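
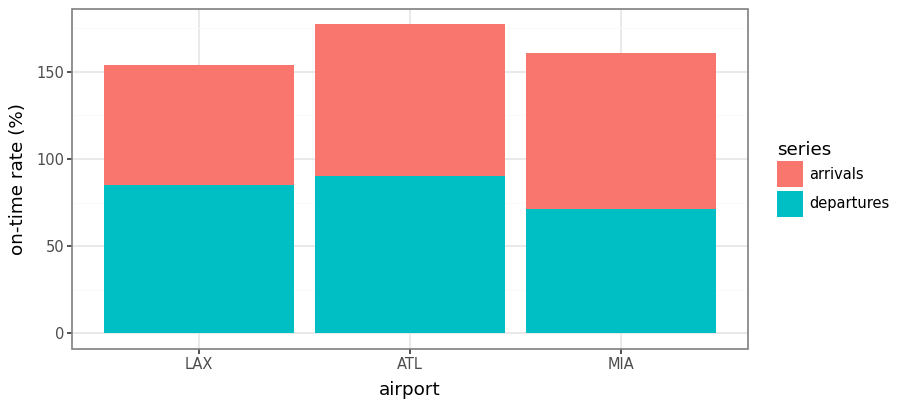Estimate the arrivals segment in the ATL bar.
≈ 80

arrivals top ≈ 180, bottom ≈ 100; segment ≈ 80.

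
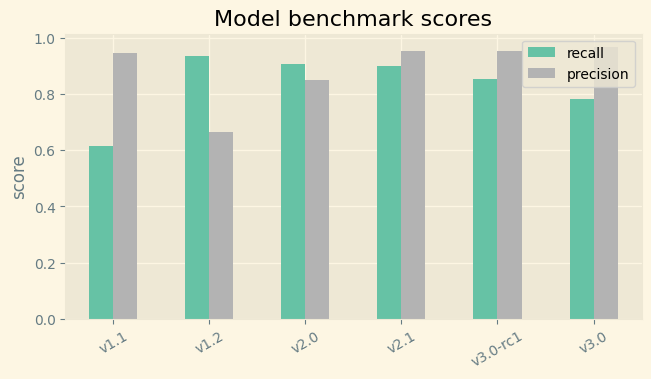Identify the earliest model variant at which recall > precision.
v1.1: recall ≈ 0.6 vs precision ≈ 0.9 (not yet); v1.2: recall ≈ 0.9 vs precision ≈ 0.7 (first crossover).

v1.2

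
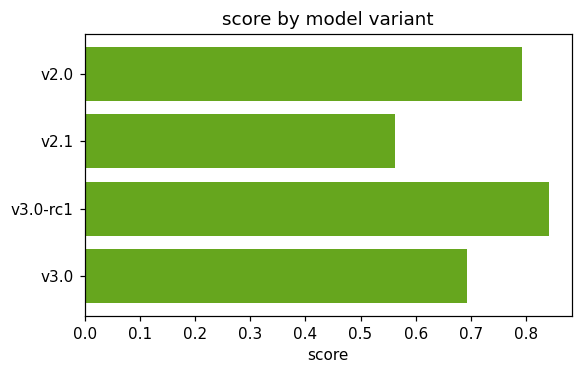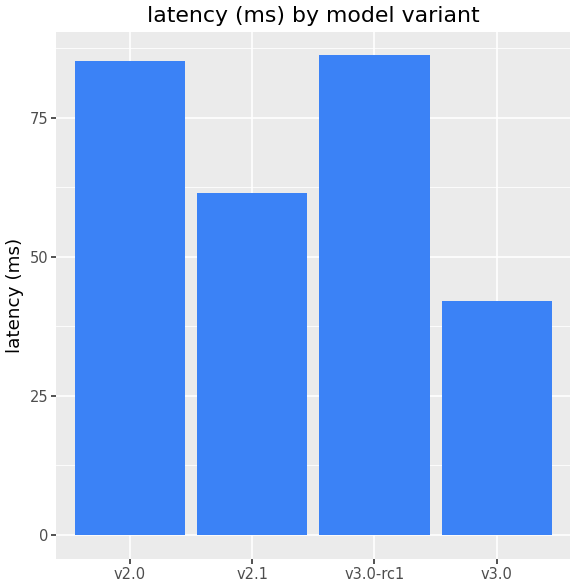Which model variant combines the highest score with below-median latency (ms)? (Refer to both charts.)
Chart 2 median latency (ms) ≈ 70; below-median model variants: v2.1, v3.0. Among those, v3.0 has the highest score (≈ 0.7).

v3.0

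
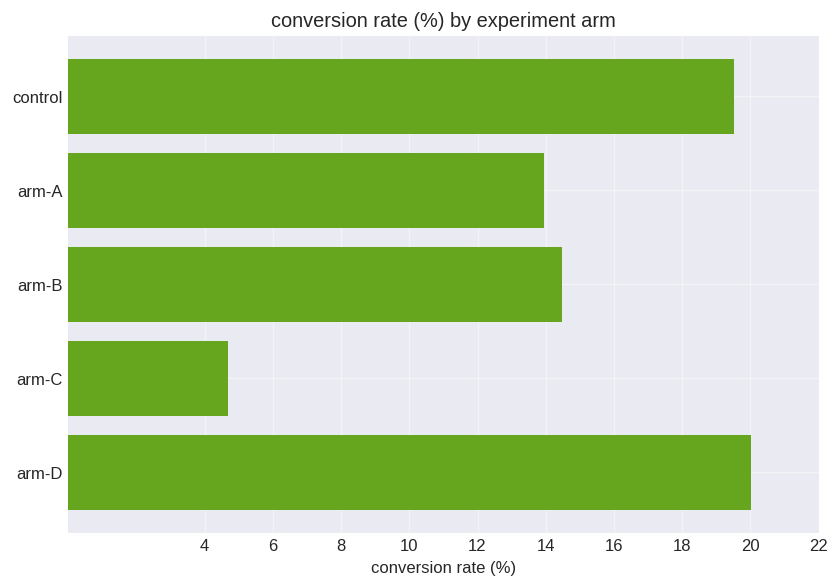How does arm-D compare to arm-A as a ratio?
arm-D ≈ 20, arm-A ≈ 14; 20/14 ≈ 1.43.

≈ 1.43×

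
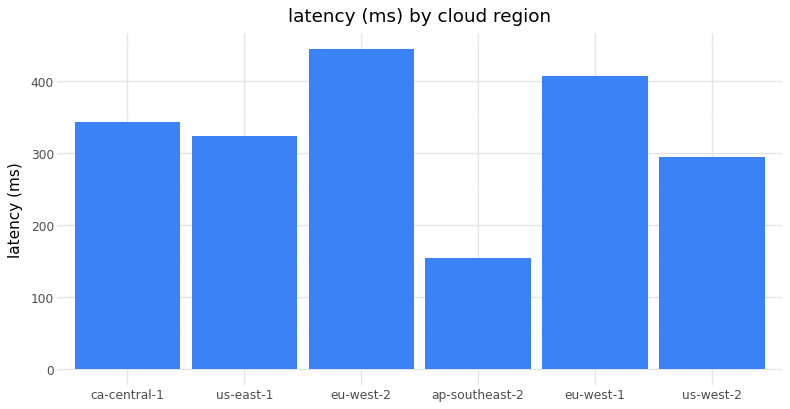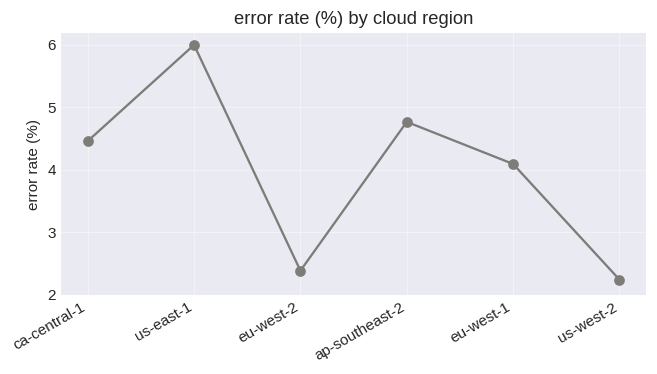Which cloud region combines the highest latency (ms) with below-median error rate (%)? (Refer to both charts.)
Chart 2 median error rate (%) ≈ 4; below-median cloud regions: eu-west-2, eu-west-1, us-west-2. Among those, eu-west-2 has the highest latency (ms) (≈ 450).

eu-west-2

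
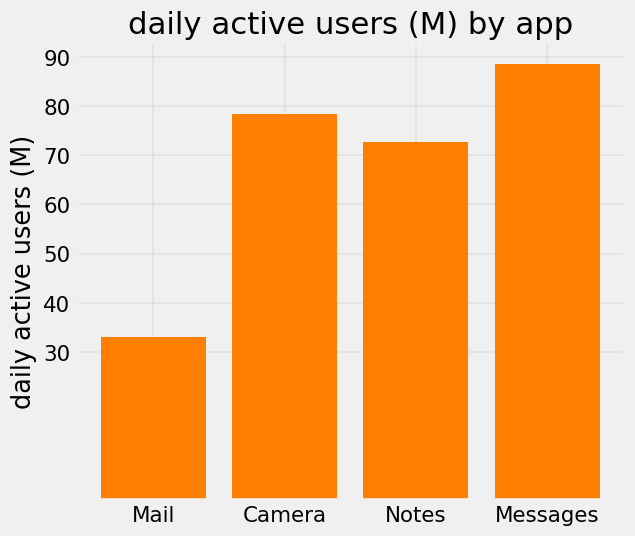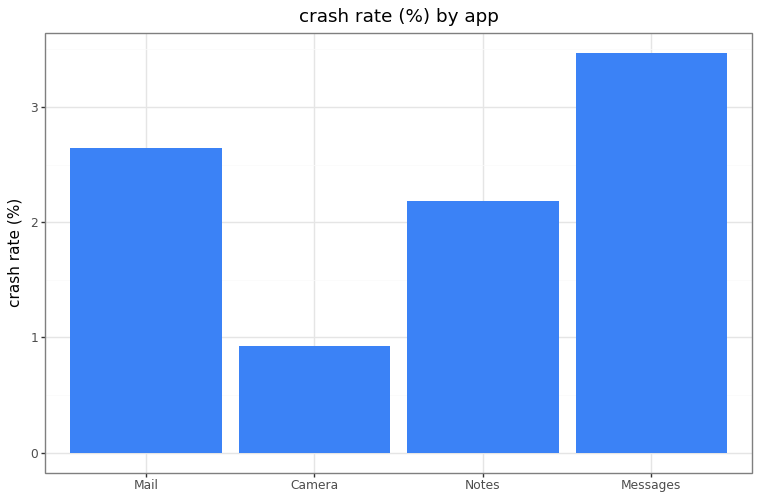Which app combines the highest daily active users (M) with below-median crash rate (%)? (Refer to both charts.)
Chart 2 median crash rate (%) ≈ 2.5; below-median apps: Camera, Notes. Among those, Camera has the highest daily active users (M) (≈ 80).

Camera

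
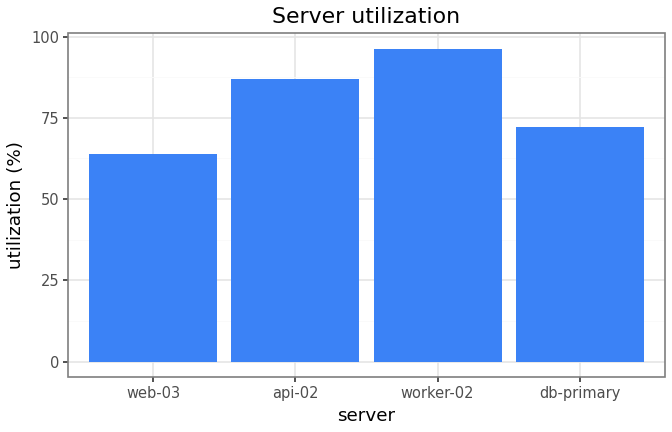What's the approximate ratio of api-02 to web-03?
api-02 ≈ 90, web-03 ≈ 60; 90/60 ≈ 1.5.

≈ 1.5×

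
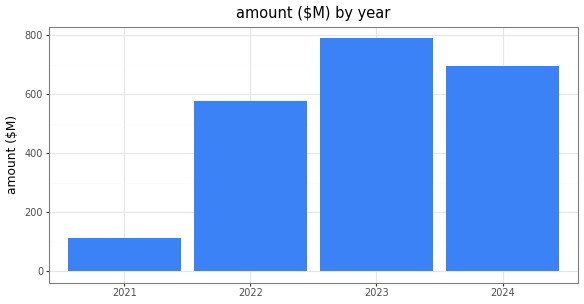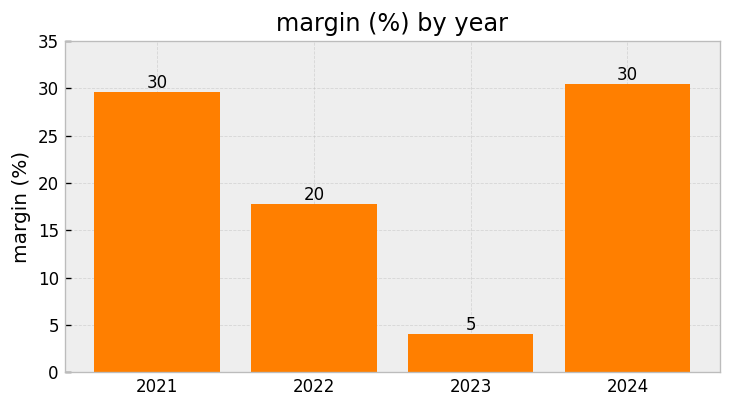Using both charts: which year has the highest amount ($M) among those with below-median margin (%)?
Chart 2 median margin (%) ≈ 25; below-median years: 2022, 2023. Among those, 2023 has the highest amount ($M) (≈ 800).

2023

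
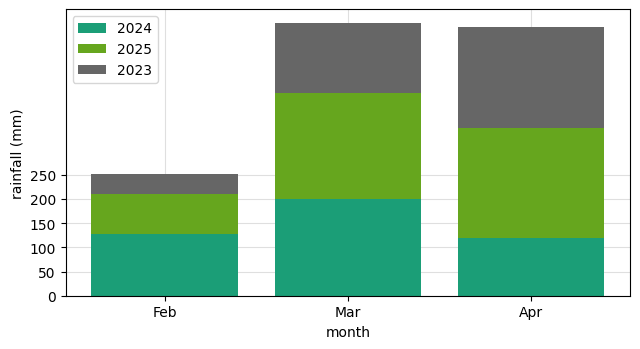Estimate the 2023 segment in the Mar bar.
≈ 150

2023 top ≈ 550, bottom ≈ 400; segment ≈ 150.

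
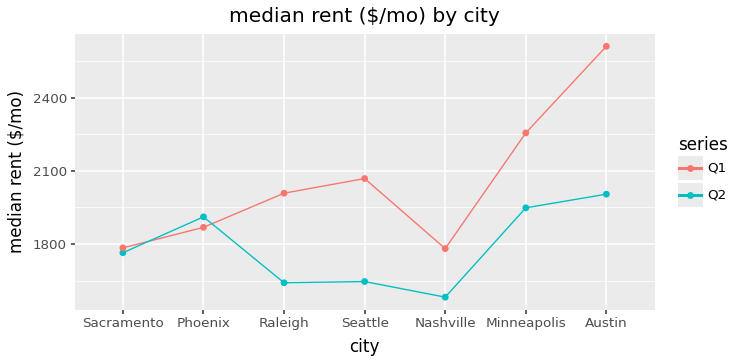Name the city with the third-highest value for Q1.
Seattle

Top 4 for Q1: Austin ≈ 2600, Minneapolis ≈ 2300, Seattle ≈ 2100, Raleigh ≈ 2000.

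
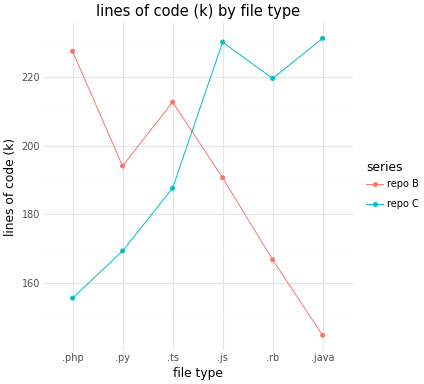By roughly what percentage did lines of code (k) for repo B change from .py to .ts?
.py ≈ 190, .ts ≈ 210; (210 − 190) / 190 ≈ +10.5%.

≈ +10.5%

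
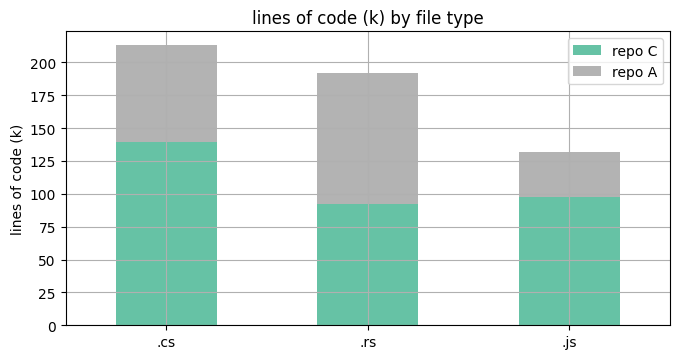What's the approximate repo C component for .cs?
≈ 140

repo C top ≈ 140, bottom ≈ 0; segment ≈ 140.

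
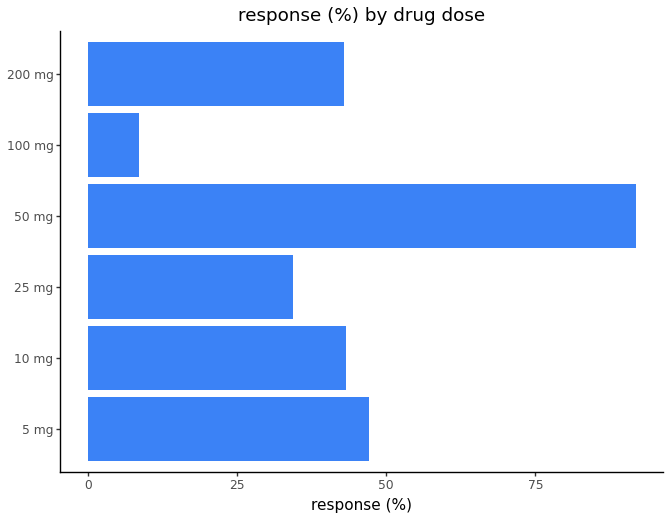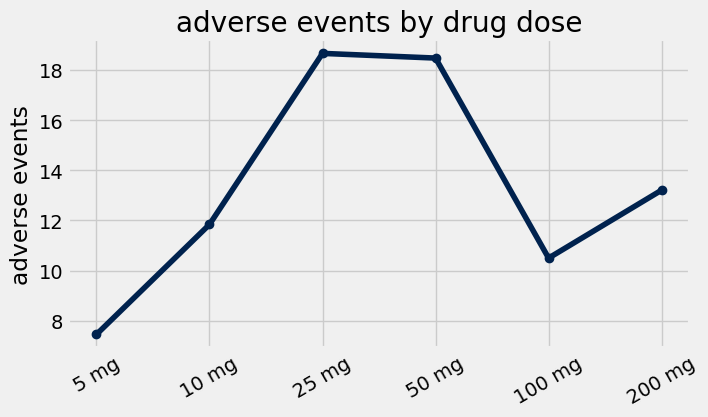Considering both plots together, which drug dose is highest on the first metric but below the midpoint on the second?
5 mg

Chart 2 median adverse events ≈ 12; below-median drug doses: 5 mg, 10 mg, 100 mg. Among those, 5 mg has the highest response (%) (≈ 50).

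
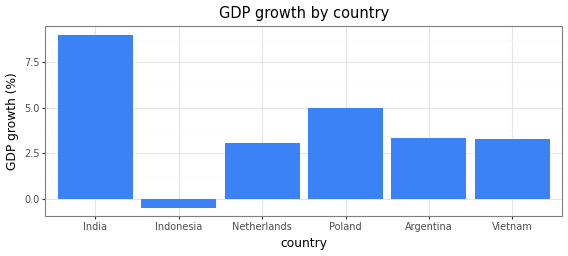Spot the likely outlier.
India ≈ 9; the rest sit between ≈ 0 and ≈ 5.

India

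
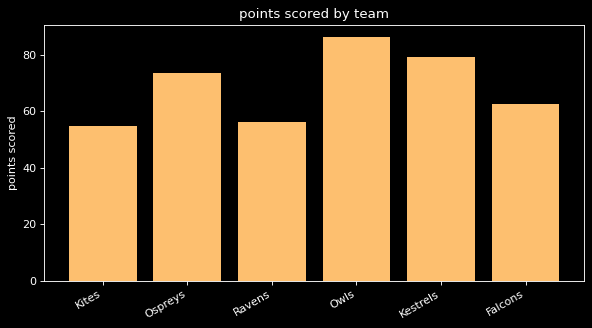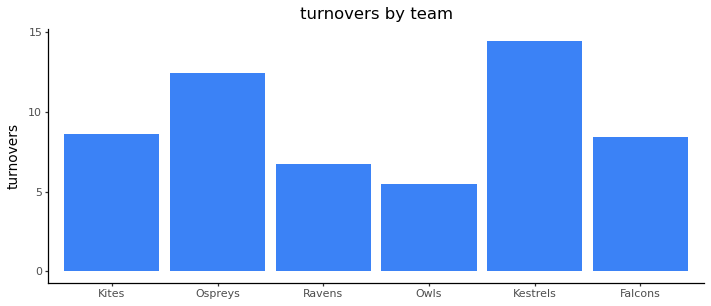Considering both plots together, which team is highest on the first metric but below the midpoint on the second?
Chart 2 median turnovers ≈ 8; below-median teams: Ravens, Owls, Falcons. Among those, Owls has the highest points scored (≈ 90).

Owls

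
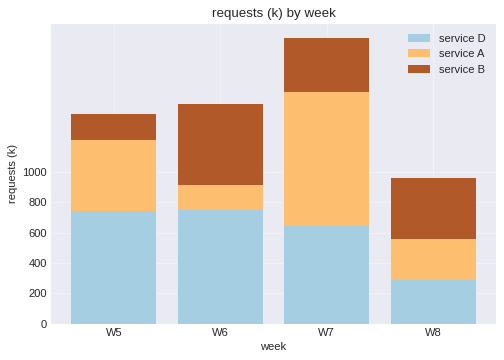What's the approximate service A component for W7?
service A top ≈ 1600, bottom ≈ 600; segment ≈ 1000.

≈ 1000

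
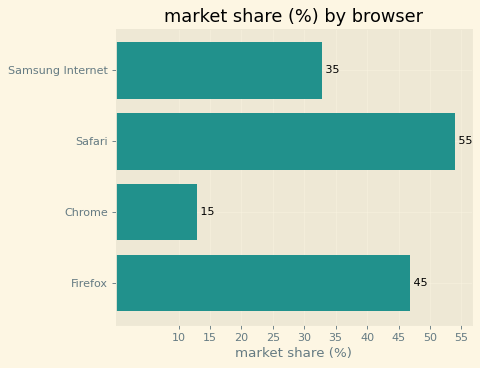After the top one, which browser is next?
Top 3: Safari ≈ 55, Firefox ≈ 45, Samsung Internet ≈ 35.

Firefox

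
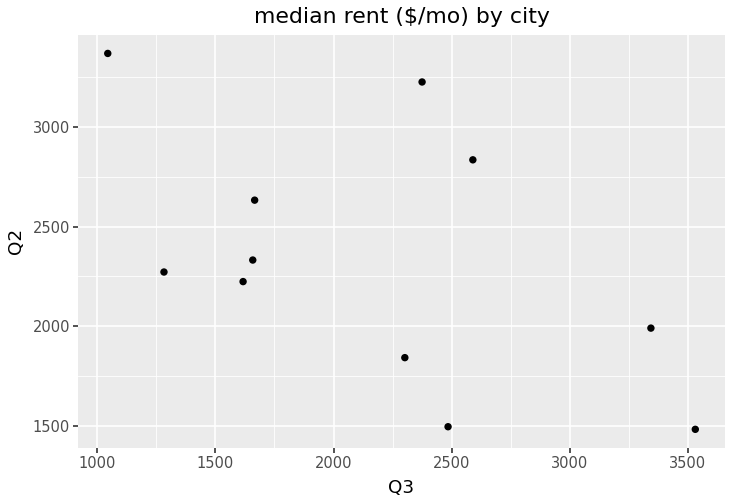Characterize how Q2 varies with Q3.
Points are negatively correlated; moderate (|r| ≈ 0.5).

negative, moderate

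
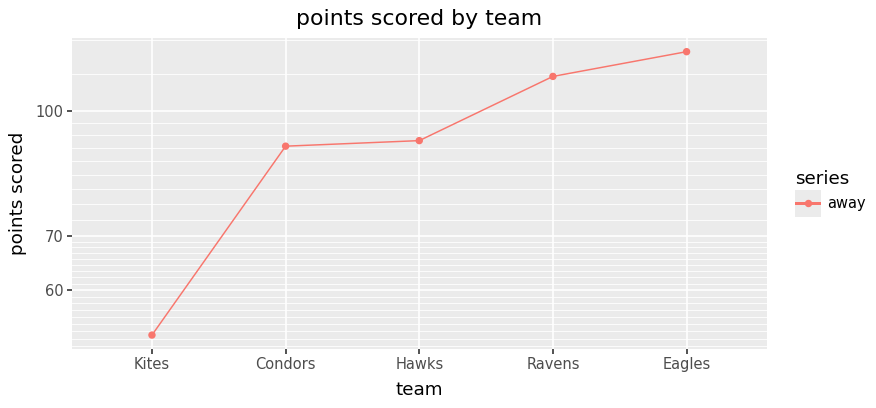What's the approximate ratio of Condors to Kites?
≈ 1.8×

Condors ≈ 90, Kites ≈ 50; 90/50 ≈ 1.8.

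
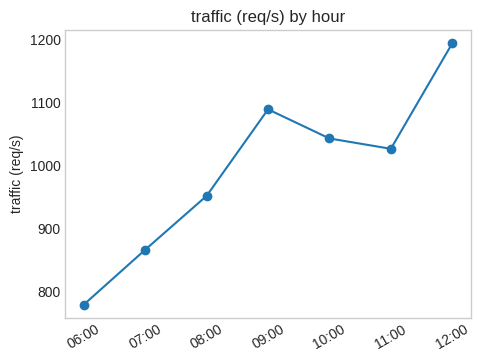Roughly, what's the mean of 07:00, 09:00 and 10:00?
(850 + 1100 + 1050) / 3 ≈ 1000.

≈ 1000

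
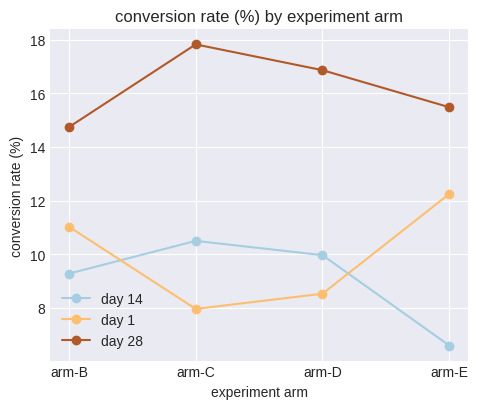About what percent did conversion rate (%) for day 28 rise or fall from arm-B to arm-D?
arm-B ≈ 15, arm-D ≈ 17; (17 − 15) / 15 ≈ +13.3%.

≈ +13.3%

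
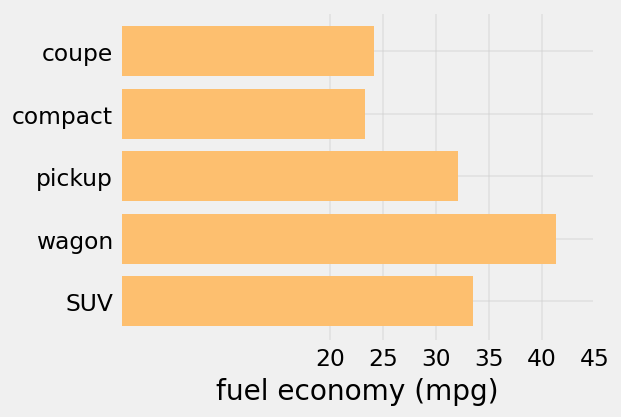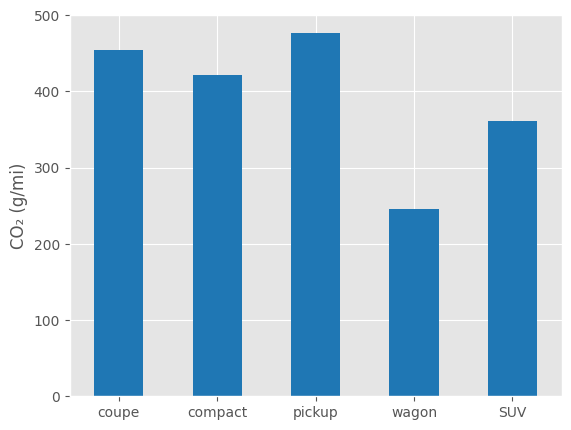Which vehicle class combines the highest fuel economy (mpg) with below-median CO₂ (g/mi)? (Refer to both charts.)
Chart 2 median CO₂ (g/mi) ≈ 400; below-median vehicle classes: wagon, SUV. Among those, wagon has the highest fuel economy (mpg) (≈ 40).

wagon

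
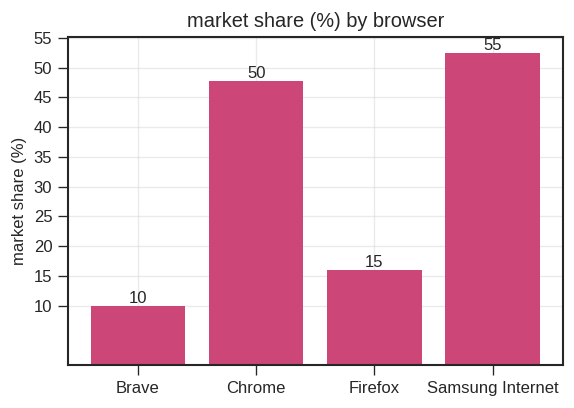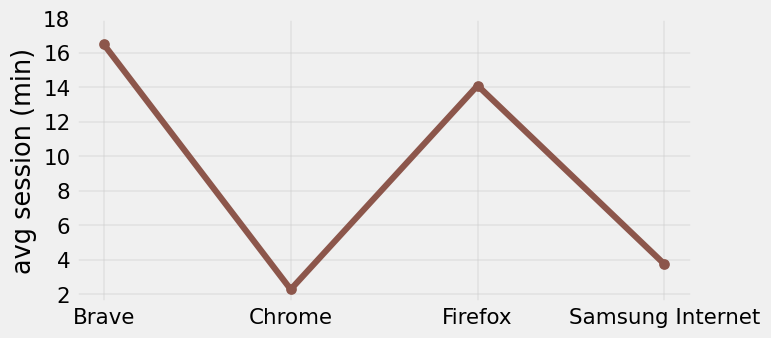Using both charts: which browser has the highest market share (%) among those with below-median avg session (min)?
Samsung Internet

Chart 2 median avg session (min) ≈ 8; below-median browsers: Chrome, Samsung Internet. Among those, Samsung Internet has the highest market share (%) (≈ 55).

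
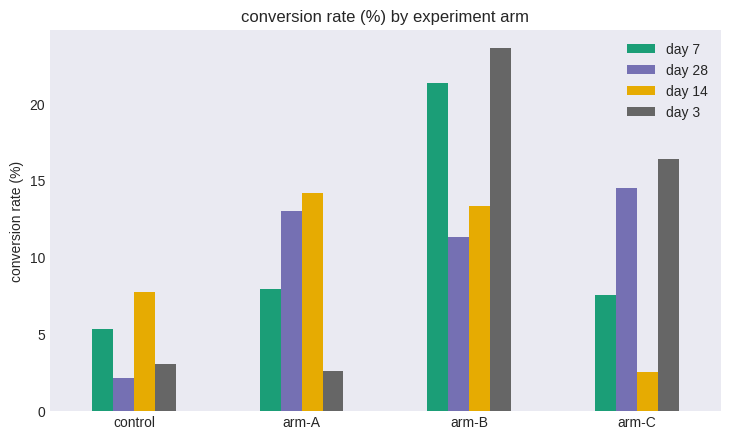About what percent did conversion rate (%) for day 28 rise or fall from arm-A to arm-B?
≈ -14.3%

arm-A ≈ 14, arm-B ≈ 12; (12 − 14) / 14 ≈ -14.3%.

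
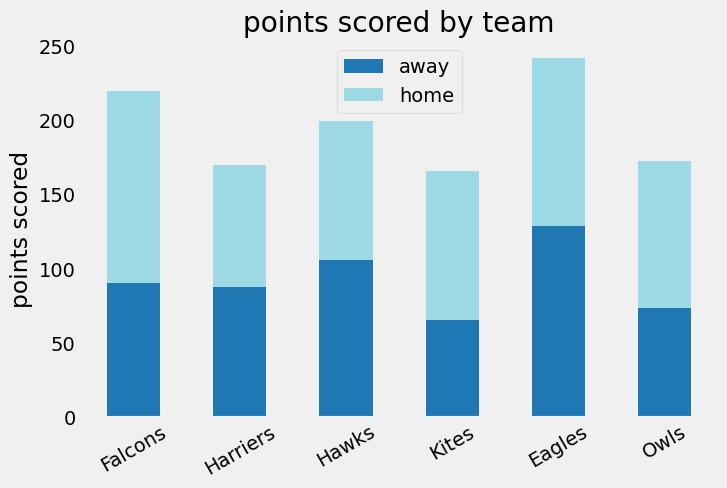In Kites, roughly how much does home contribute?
≈ 100

home top ≈ 175, bottom ≈ 75; segment ≈ 100.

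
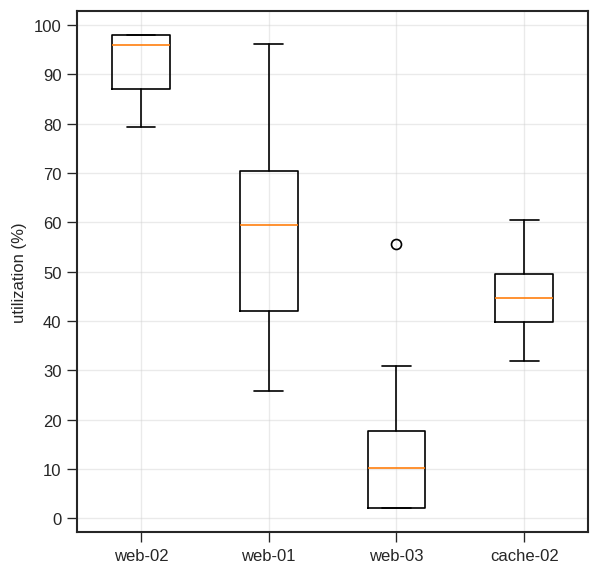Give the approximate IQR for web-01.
Q3 ≈ 70, Q1 ≈ 40; IQR ≈ 30.

≈ 30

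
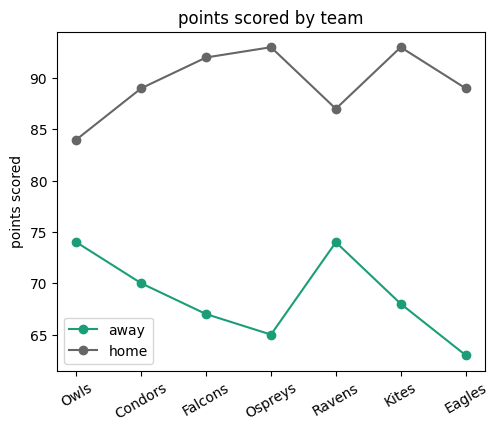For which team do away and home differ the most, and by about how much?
Ospreys: away ≈ 65, home ≈ 95 → gap ≈ 30. Next-largest (Eagles) is only ≈ 25.

Ospreys, ≈ 30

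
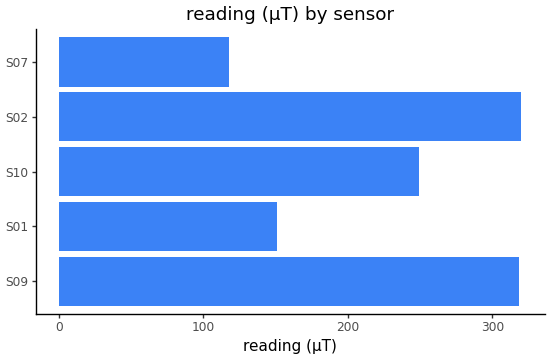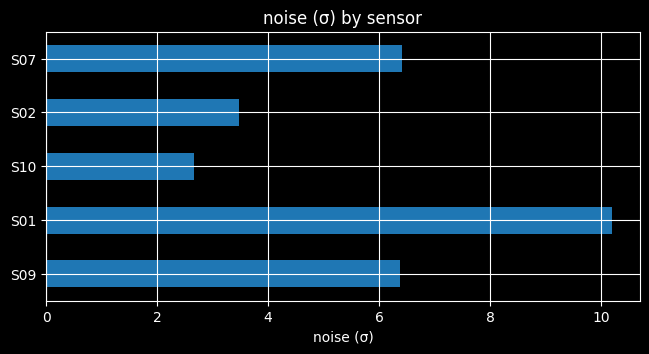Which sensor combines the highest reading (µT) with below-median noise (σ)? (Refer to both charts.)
Chart 2 median noise (σ) ≈ 6; below-median sensors: S10, S02. Among those, S02 has the highest reading (µT) (≈ 300).

S02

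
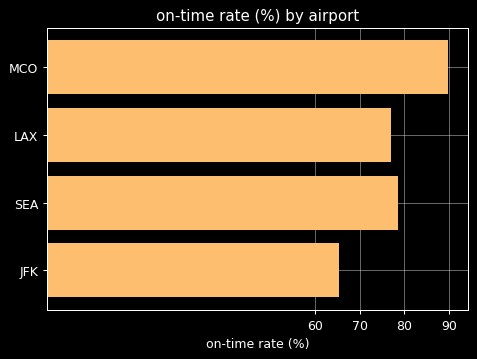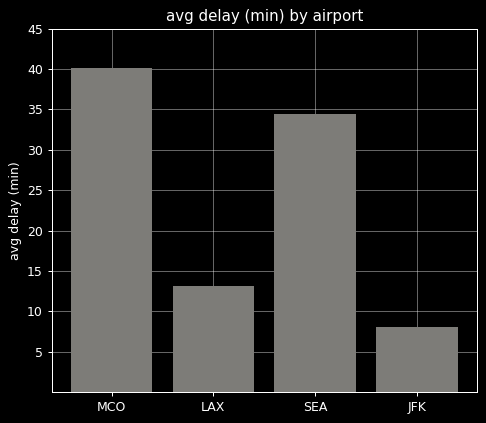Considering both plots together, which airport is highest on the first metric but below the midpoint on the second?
LAX

Chart 2 median avg delay (min) ≈ 25; below-median airports: LAX, JFK. Among those, LAX has the highest on-time rate (%) (≈ 80).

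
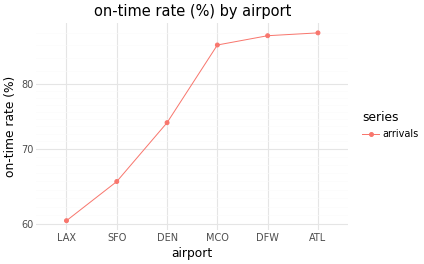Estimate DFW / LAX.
DFW ≈ 90, LAX ≈ 60; 90/60 ≈ 1.5.

≈ 1.5×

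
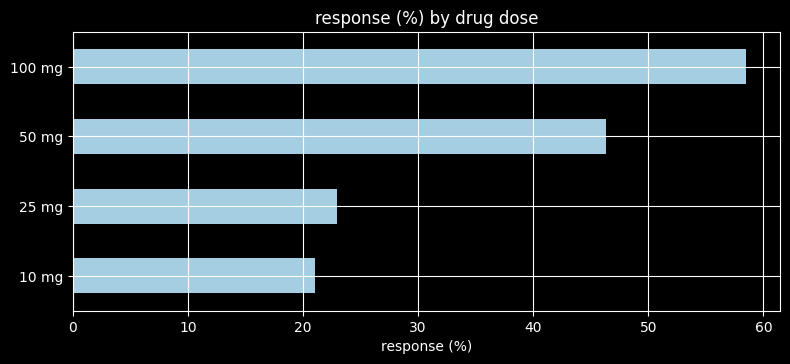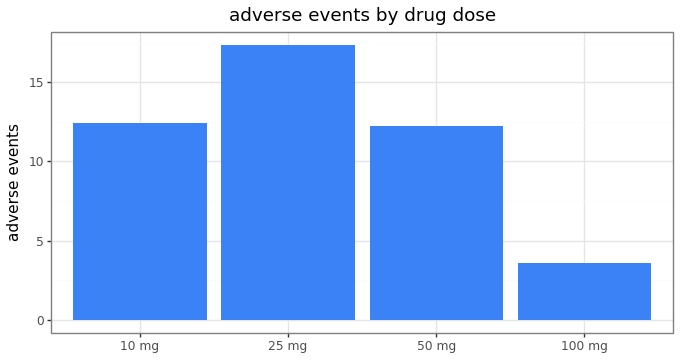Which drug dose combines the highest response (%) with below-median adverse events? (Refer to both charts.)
100 mg

Chart 2 median adverse events ≈ 12; below-median drug doses: 50 mg, 100 mg. Among those, 100 mg has the highest response (%) (≈ 60).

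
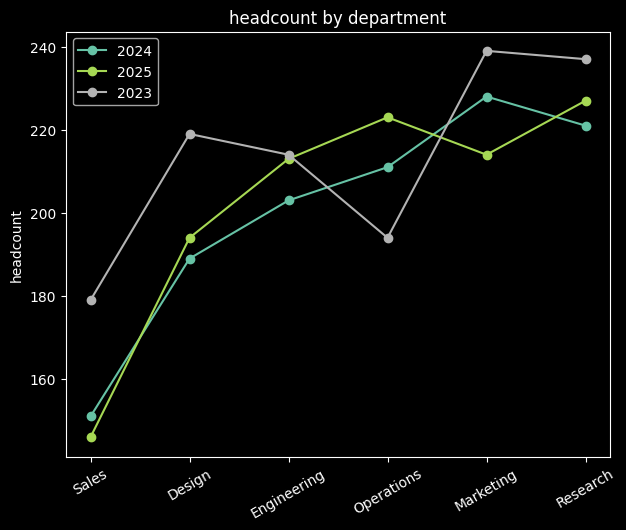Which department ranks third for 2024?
Operations

Top 4 for 2024: Marketing ≈ 230, Research ≈ 220, Operations ≈ 210, Engineering ≈ 200.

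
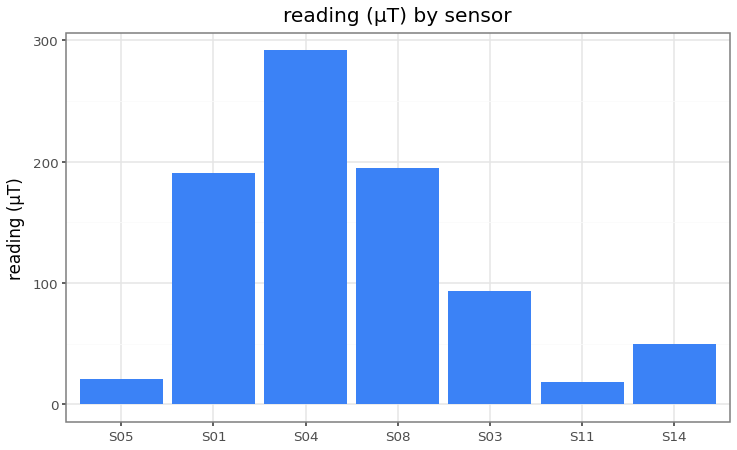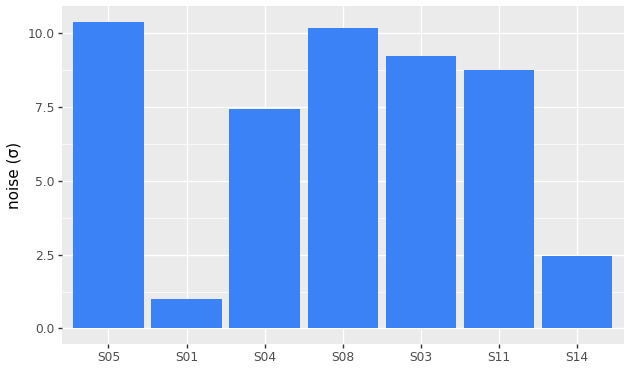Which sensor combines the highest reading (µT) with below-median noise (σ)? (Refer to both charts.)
Chart 2 median noise (σ) ≈ 9; below-median sensors: S01, S04, S14. Among those, S04 has the highest reading (µT) (≈ 300).

S04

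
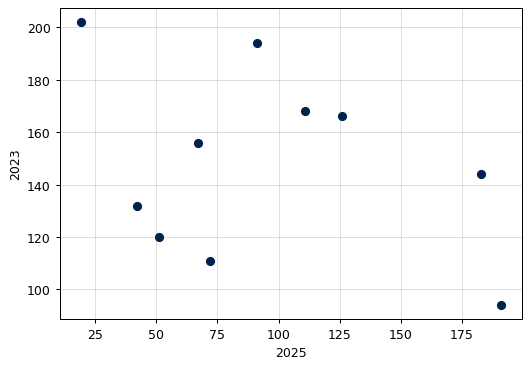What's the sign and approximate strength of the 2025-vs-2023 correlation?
Points are negatively correlated; weak (|r| ≈ 0.3).

negative, weak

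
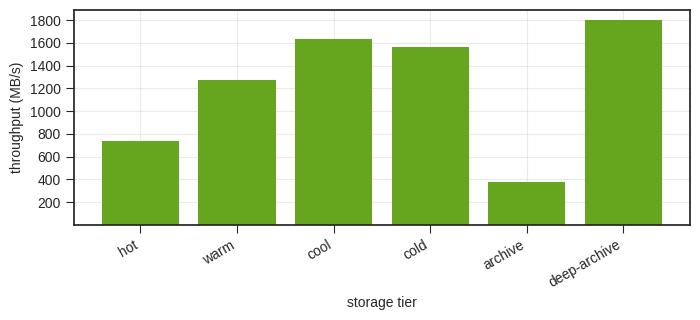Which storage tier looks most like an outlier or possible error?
archive

archive ≈ 400; the rest sit between ≈ 800 and ≈ 1800.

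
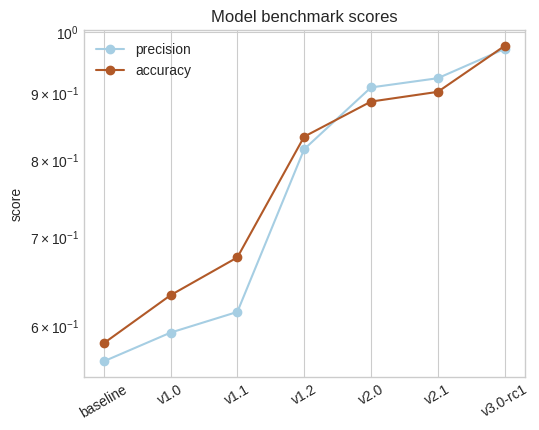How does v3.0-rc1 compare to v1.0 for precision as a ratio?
v3.0-rc1 ≈ 0.95, v1.0 ≈ 0.60; 0.95/0.60 ≈ 1.58.

≈ 1.58×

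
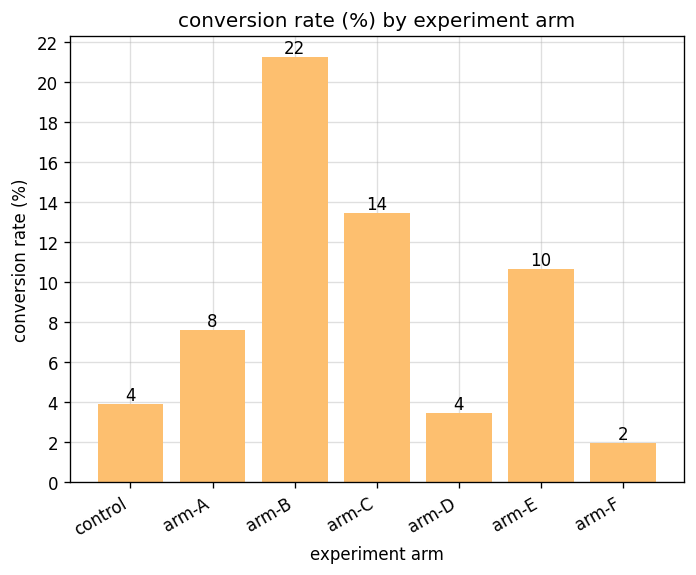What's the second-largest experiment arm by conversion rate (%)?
arm-C

Top 3: arm-B ≈ 22, arm-C ≈ 14, arm-E ≈ 10.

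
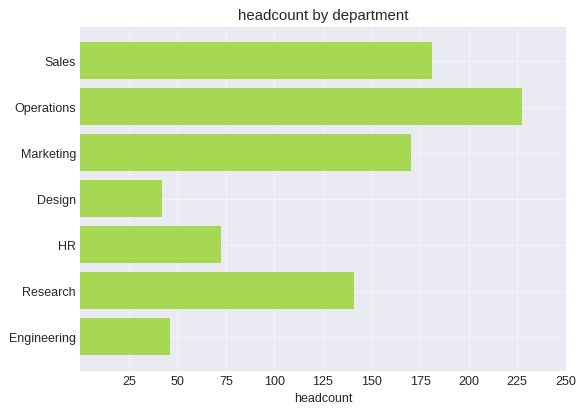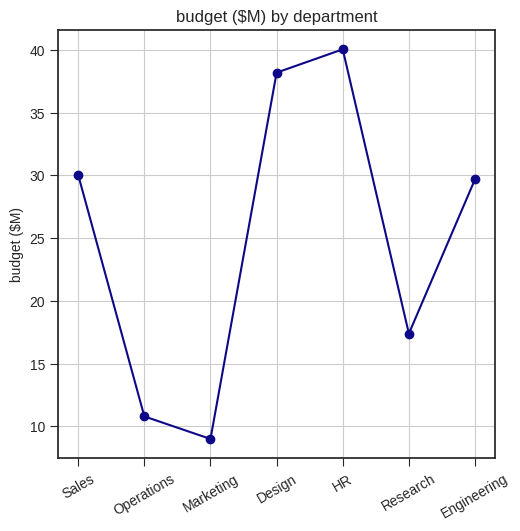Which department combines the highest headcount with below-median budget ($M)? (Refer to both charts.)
Operations

Chart 2 median budget ($M) ≈ 30; below-median departments: Operations, Marketing, Research. Among those, Operations has the highest headcount (≈ 225).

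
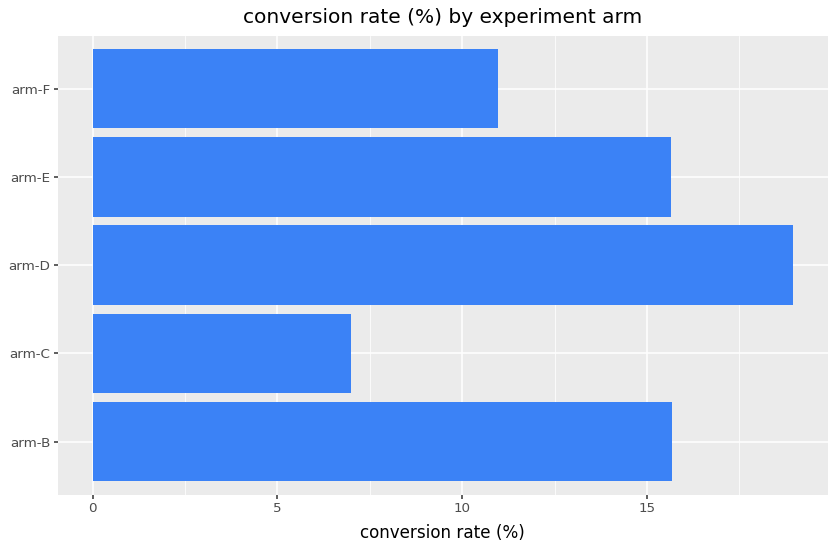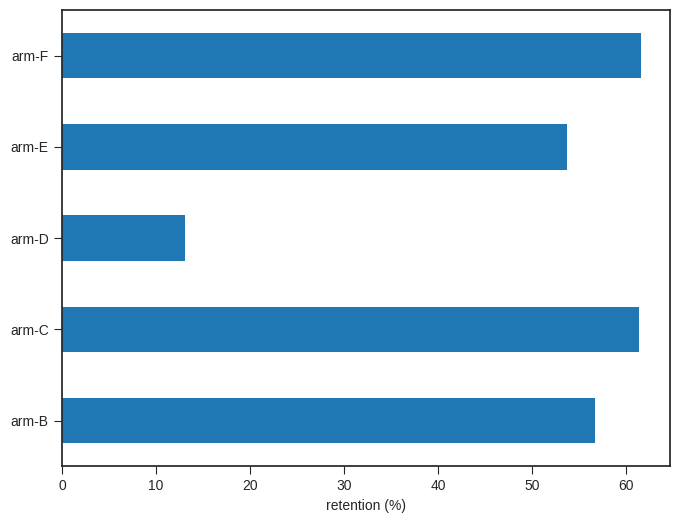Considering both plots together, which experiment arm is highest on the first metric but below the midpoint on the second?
Chart 2 median retention (%) ≈ 60; below-median experiment arms: arm-D, arm-E. Among those, arm-D has the highest conversion rate (%) (≈ 18).

arm-D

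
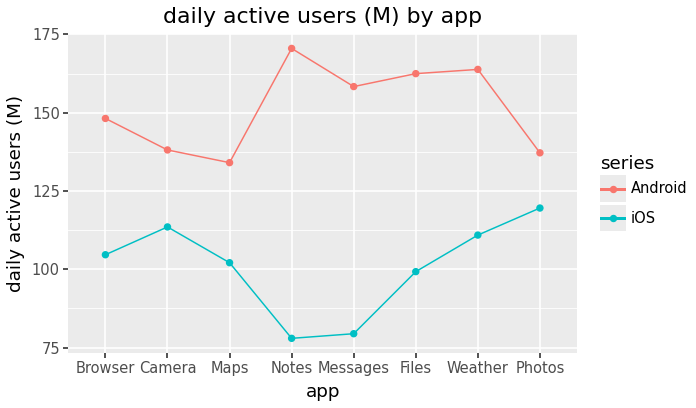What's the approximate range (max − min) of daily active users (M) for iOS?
≈ 40

Max Photos ≈ 120, min Notes ≈ 80; range ≈ 40.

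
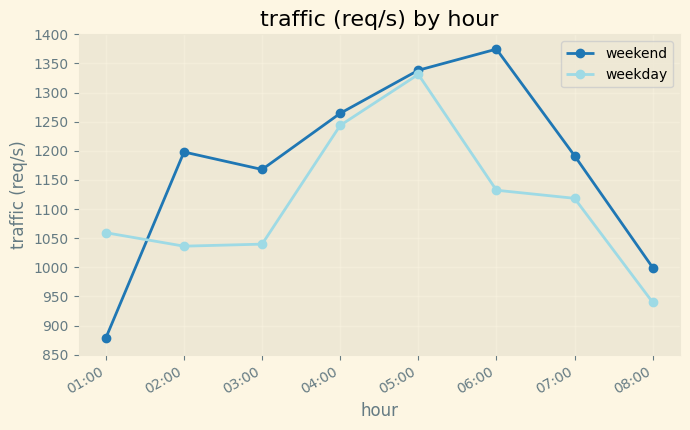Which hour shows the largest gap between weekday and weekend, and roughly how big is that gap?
06:00: weekday ≈ 1150, weekend ≈ 1350 → gap ≈ 200. Next-largest (01:00) is only ≈ 150.

06:00, ≈ 200 req/s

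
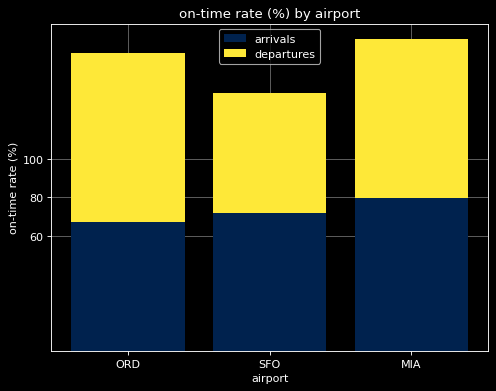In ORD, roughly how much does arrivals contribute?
arrivals top ≈ 60, bottom ≈ 0; segment ≈ 60.

≈ 60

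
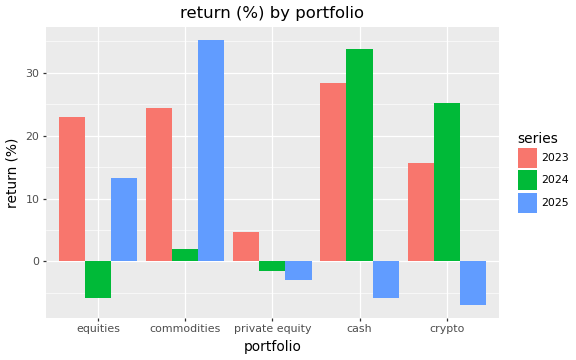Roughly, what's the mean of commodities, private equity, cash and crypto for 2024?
≈ 15

(0 + 0 + 35 + 25) / 4 ≈ 15.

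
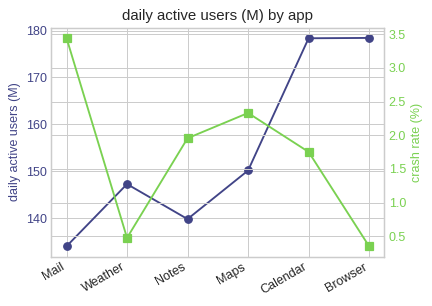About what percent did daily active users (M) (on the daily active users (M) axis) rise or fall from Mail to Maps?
Mail ≈ 135, Maps ≈ 150; (150 − 135) / 135 ≈ +11.1%.

≈ +11.1%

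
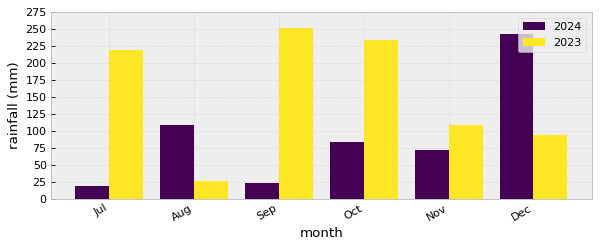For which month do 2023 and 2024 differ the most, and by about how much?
Sep, ≈ 225 mm

Sep: 2023 ≈ 250, 2024 ≈ 25 → gap ≈ 225. Next-largest (Jul) is only ≈ 200.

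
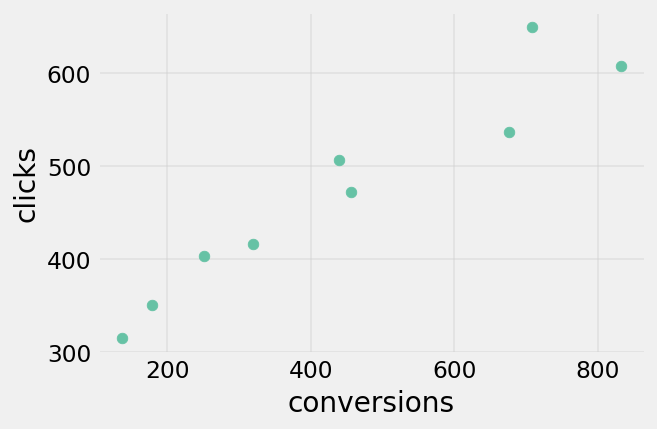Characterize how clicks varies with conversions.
positive, strong

Points are positively correlated; strong (|r| ≈ 1.0).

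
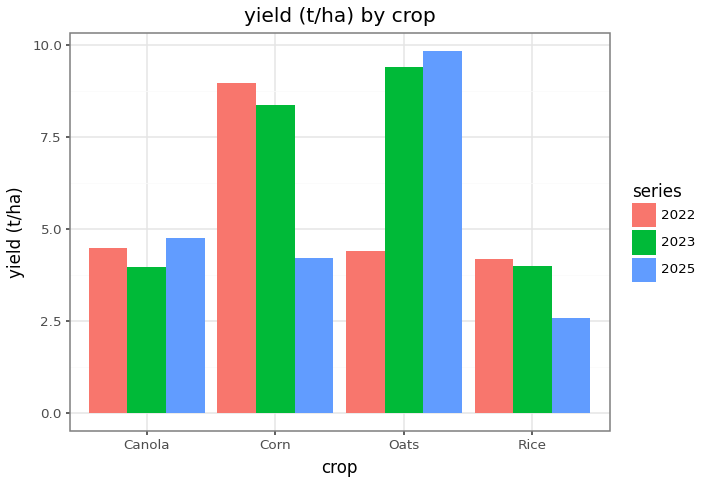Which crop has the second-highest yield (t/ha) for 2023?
Corn

Top 3 for 2023: Oats ≈ 9, Corn ≈ 8, Rice ≈ 4.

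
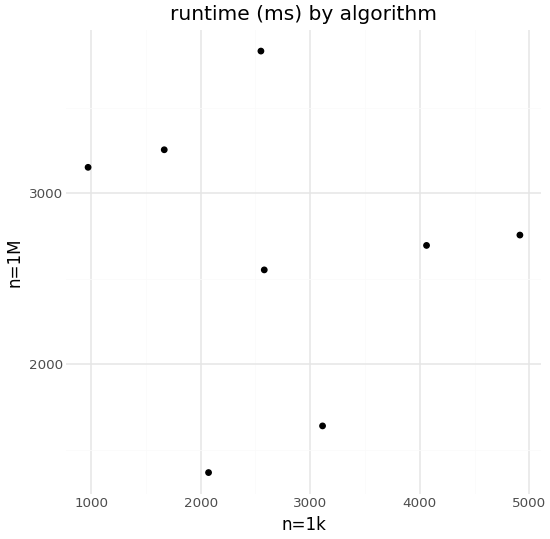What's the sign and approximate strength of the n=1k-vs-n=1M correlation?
Points are roughly uncorrelated; weak (|r| ≈ 0.1).

no clear correlation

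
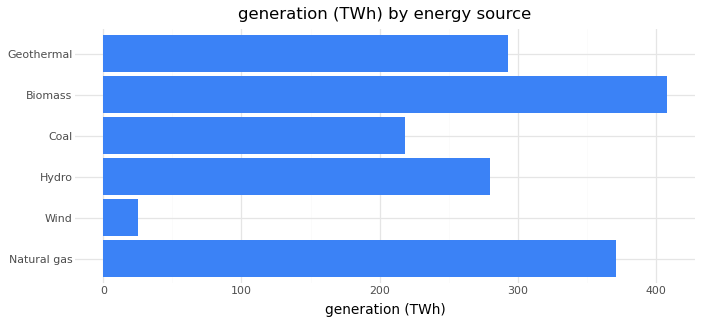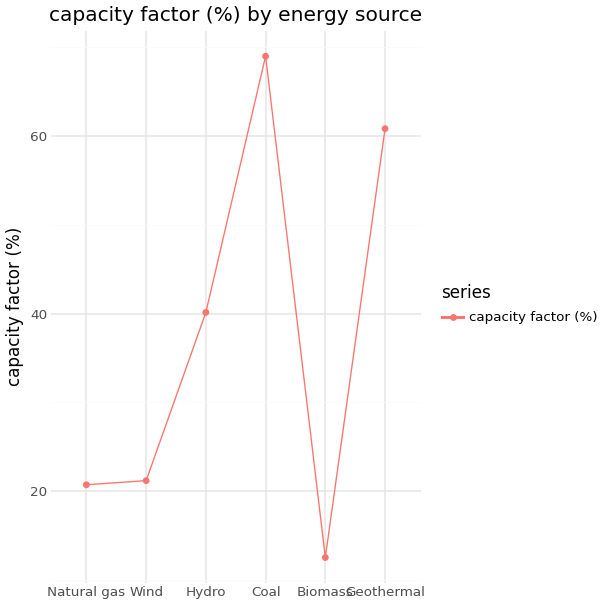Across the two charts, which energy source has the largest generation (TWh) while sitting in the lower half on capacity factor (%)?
Biomass

Chart 2 median capacity factor (%) ≈ 30; below-median energy sources: Natural gas, Wind, Biomass. Among those, Biomass has the highest generation (TWh) (≈ 400).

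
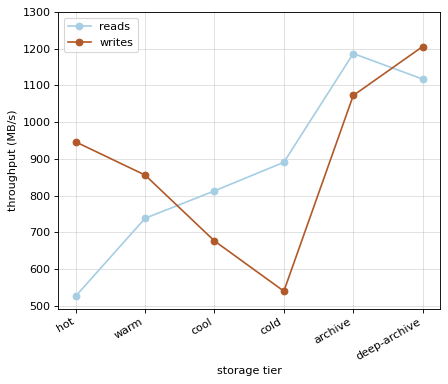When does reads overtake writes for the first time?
cool

warm: reads ≈ 700 vs writes ≈ 900 (not yet); cool: reads ≈ 800 vs writes ≈ 700 (first crossover).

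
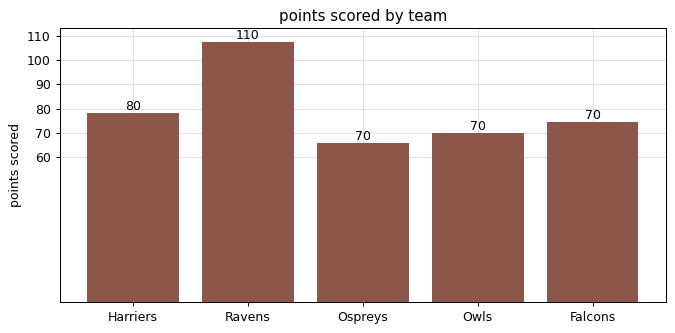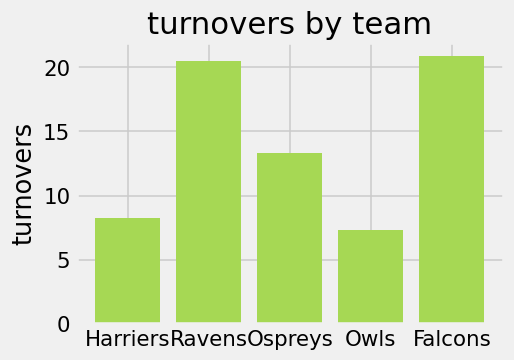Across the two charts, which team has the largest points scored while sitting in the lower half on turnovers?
Chart 2 median turnovers ≈ 14; below-median teams: Harriers, Owls. Among those, Harriers has the highest points scored (≈ 80).

Harriers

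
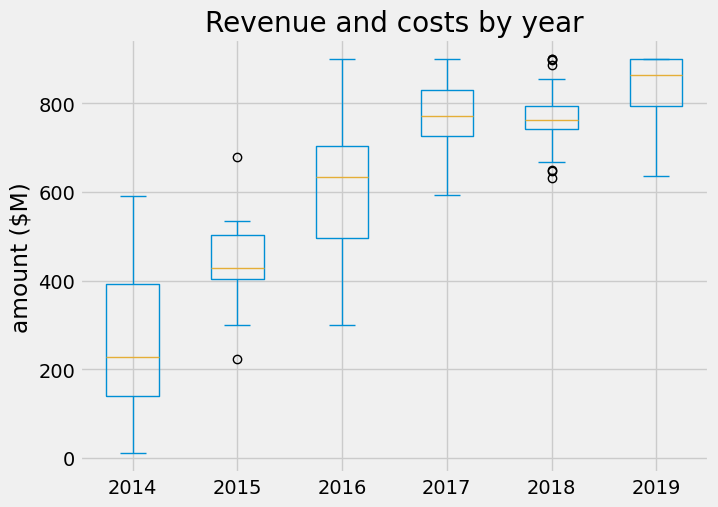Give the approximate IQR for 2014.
Q3 ≈ 400, Q1 ≈ 100; IQR ≈ 300.

≈ 300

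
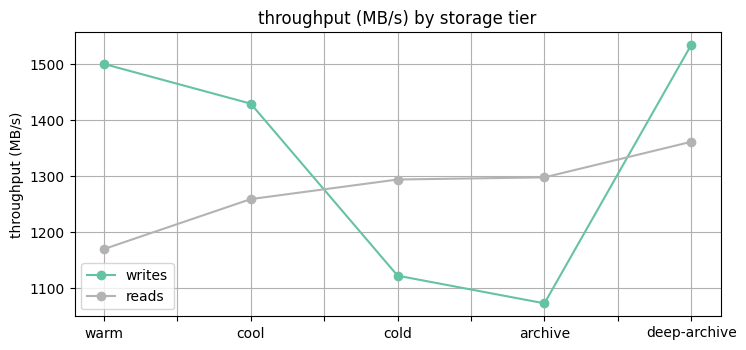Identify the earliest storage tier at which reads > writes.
cold

cool: reads ≈ 1250 vs writes ≈ 1450 (not yet); cold: reads ≈ 1300 vs writes ≈ 1100 (first crossover).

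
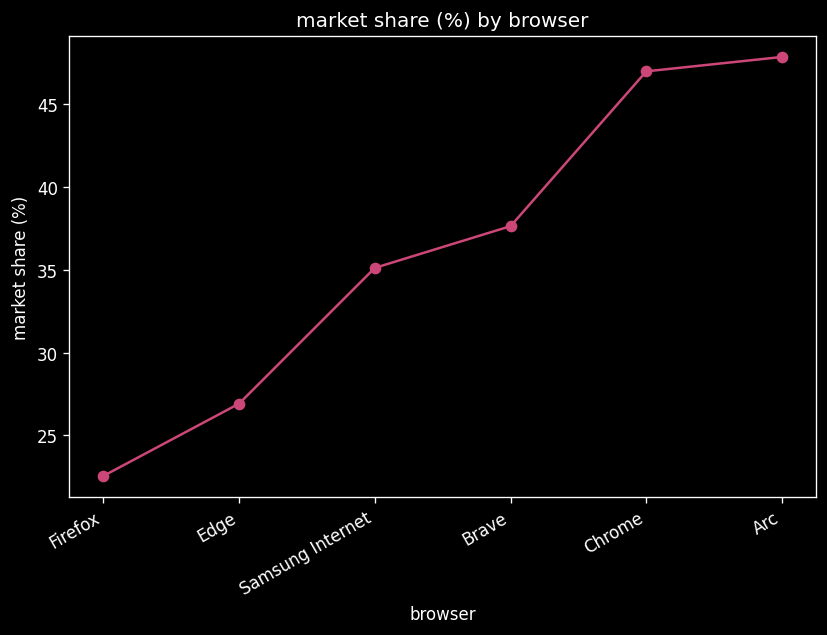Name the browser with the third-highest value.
Brave

Top 4: Arc ≈ 50, Chrome ≈ 45, Brave ≈ 40, Samsung Internet ≈ 35.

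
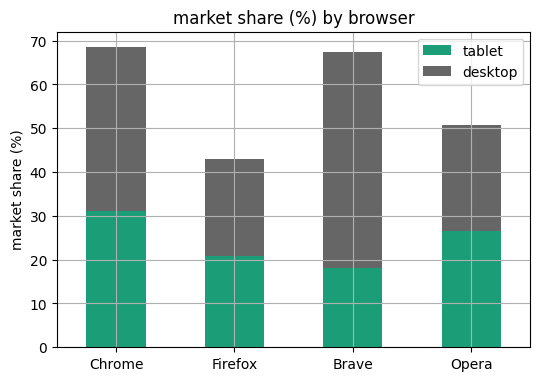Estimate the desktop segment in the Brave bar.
desktop top ≈ 70, bottom ≈ 20; segment ≈ 50.

≈ 50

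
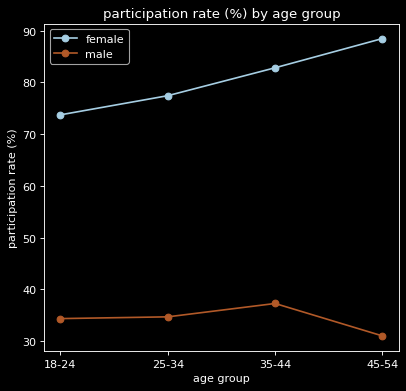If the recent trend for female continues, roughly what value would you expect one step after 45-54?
Last three: 75, 85, 90 → slope ≈ 7.5/step → next ≈ 97.5.

≈ 97.5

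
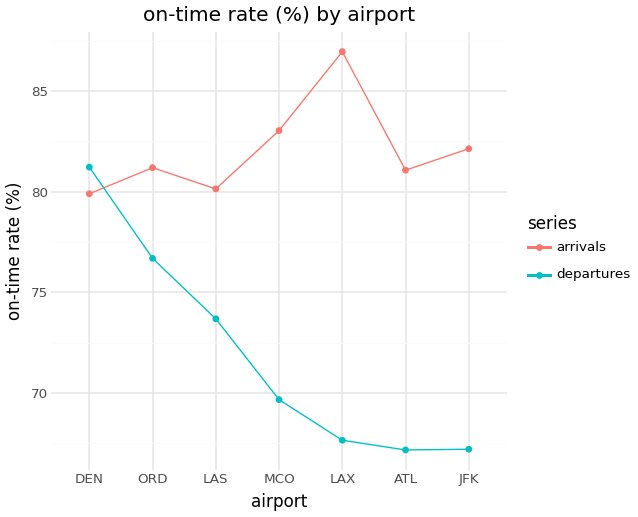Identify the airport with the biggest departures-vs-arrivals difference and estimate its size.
LAX: departures ≈ 68, arrivals ≈ 86 → gap ≈ 18. Next-largest (JFK) is only ≈ 14.

LAX, ≈ 18 %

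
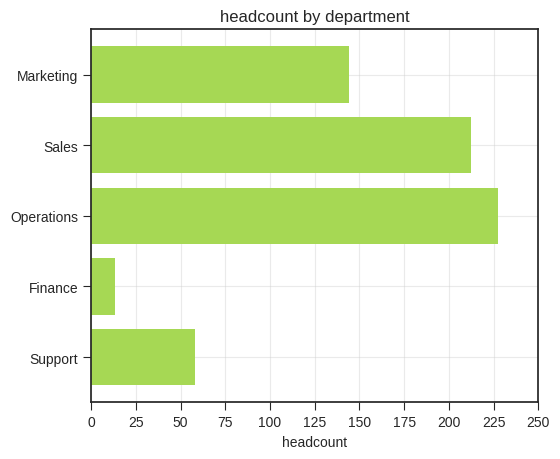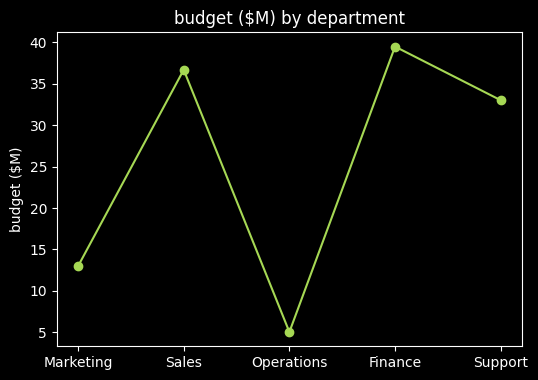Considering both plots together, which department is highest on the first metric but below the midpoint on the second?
Operations

Chart 2 median budget ($M) ≈ 35; below-median departments: Marketing, Operations. Among those, Operations has the highest headcount (≈ 225).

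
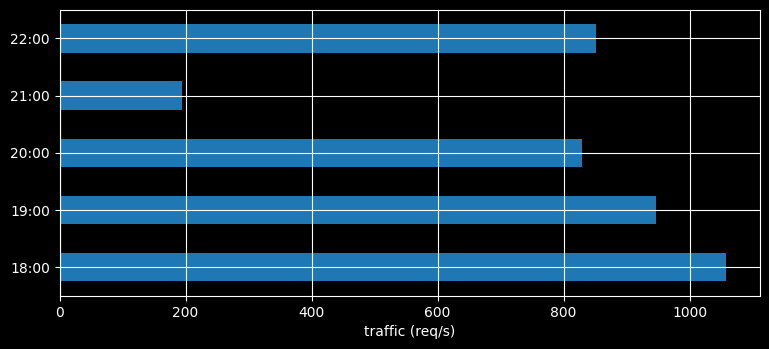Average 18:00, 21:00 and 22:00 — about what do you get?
(1100 + 200 + 900) / 3 ≈ 733.

≈ 733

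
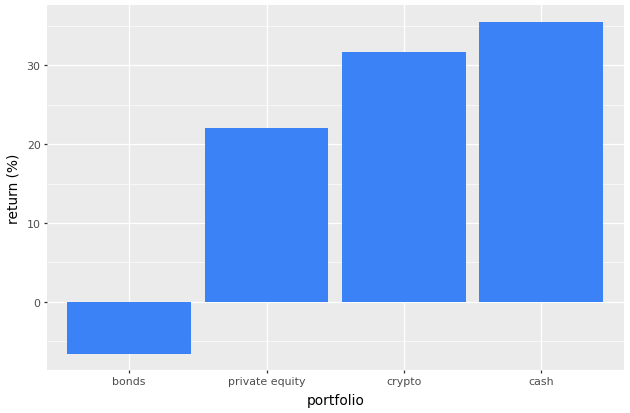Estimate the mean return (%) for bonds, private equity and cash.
(-5 + 20 + 35) / 3 ≈ 17.

≈ 17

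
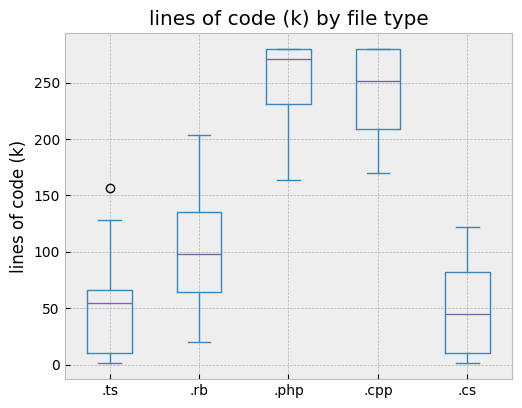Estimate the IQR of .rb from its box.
Q3 ≈ 140, Q1 ≈ 60; IQR ≈ 80.

≈ 80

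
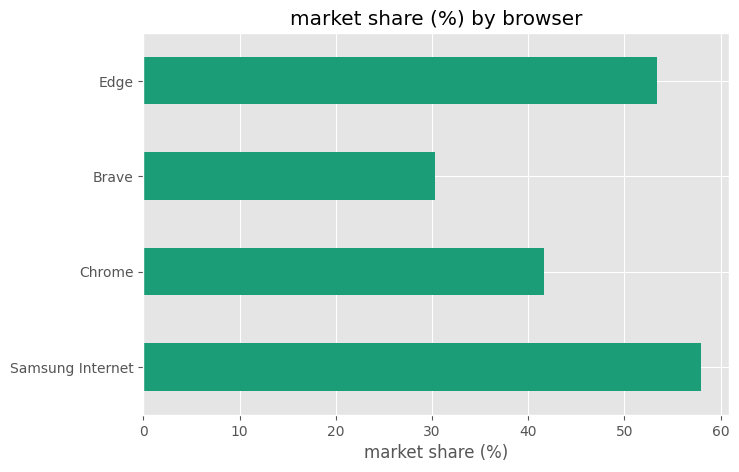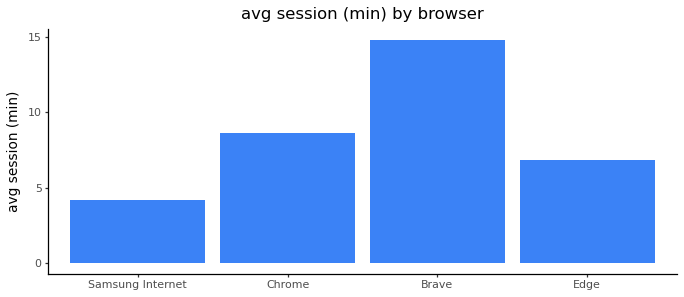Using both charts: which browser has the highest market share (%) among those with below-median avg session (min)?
Chart 2 median avg session (min) ≈ 8; below-median browsers: Samsung Internet, Edge. Among those, Samsung Internet has the highest market share (%) (≈ 60).

Samsung Internet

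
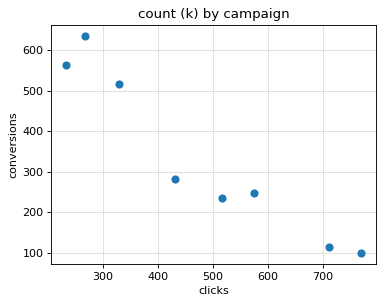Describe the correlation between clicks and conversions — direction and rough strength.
negative, strong

Points are negatively correlated; strong (|r| ≈ 1.0).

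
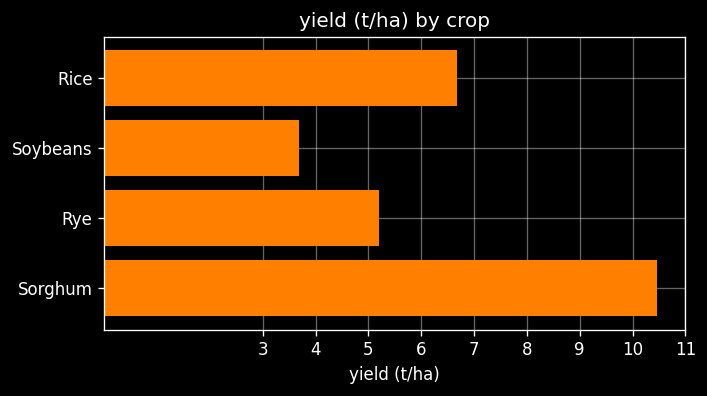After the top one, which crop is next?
Top 3: Sorghum ≈ 10, Rice ≈ 7, Rye ≈ 5.

Rice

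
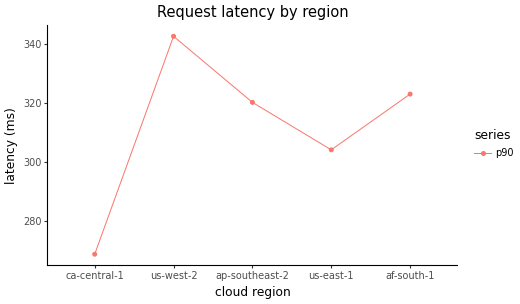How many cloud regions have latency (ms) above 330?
1

Above 330: us-west-2.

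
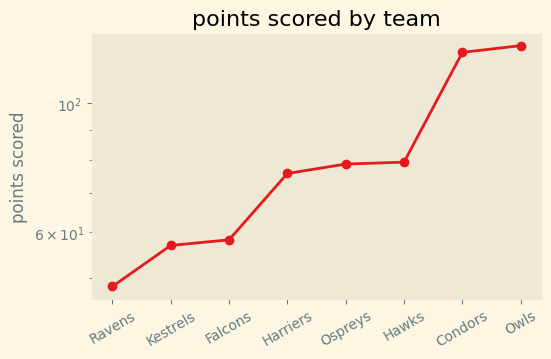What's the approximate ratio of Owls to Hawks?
Owls ≈ 130, Hawks ≈ 80; 130/80 ≈ 1.62.

≈ 1.62×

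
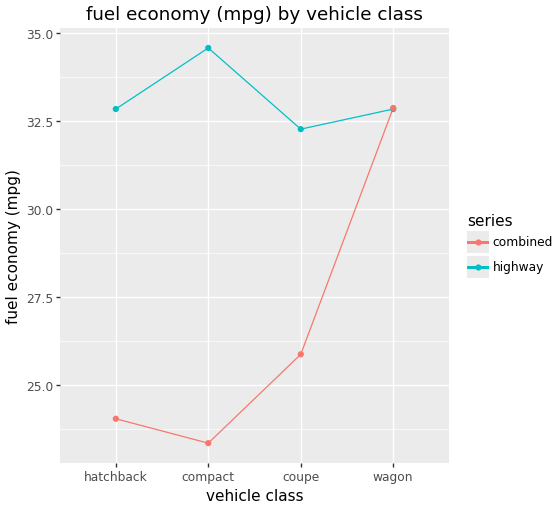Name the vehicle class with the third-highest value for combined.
hatchback

Top 4 for combined: wagon ≈ 33, coupe ≈ 26, hatchback ≈ 24, compact ≈ 23.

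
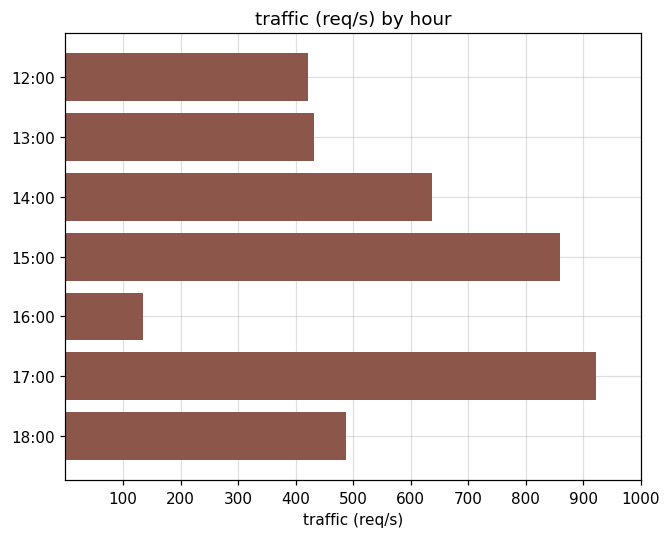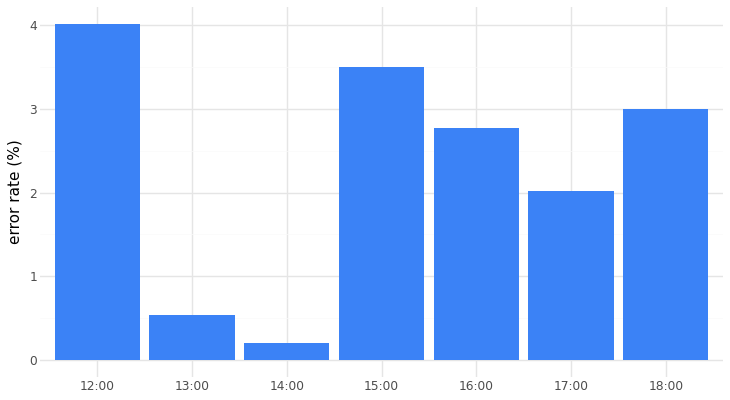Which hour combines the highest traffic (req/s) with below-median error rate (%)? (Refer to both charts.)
17:00

Chart 2 median error rate (%) ≈ 3; below-median hours: 13:00, 14:00, 17:00. Among those, 17:00 has the highest traffic (req/s) (≈ 900).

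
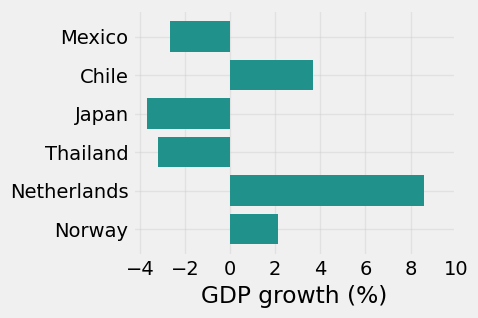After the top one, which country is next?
Top 3: Netherlands ≈ 8, Chile ≈ 4, Norway ≈ 2.

Chile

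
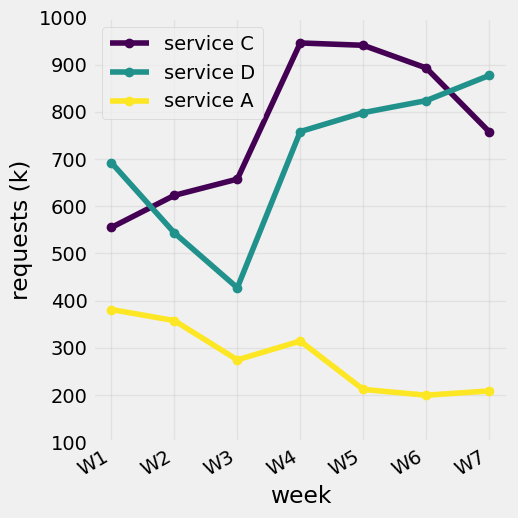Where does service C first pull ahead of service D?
W1: service C ≈ 600 vs service D ≈ 700 (not yet); W2: service C ≈ 600 vs service D ≈ 500 (first crossover).

W2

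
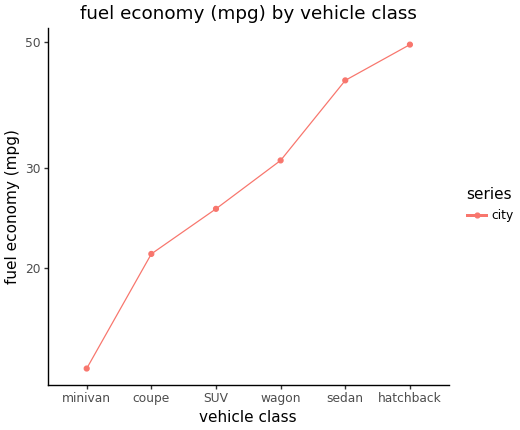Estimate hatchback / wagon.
≈ 1.67×

hatchback ≈ 50, wagon ≈ 30; 50/30 ≈ 1.67.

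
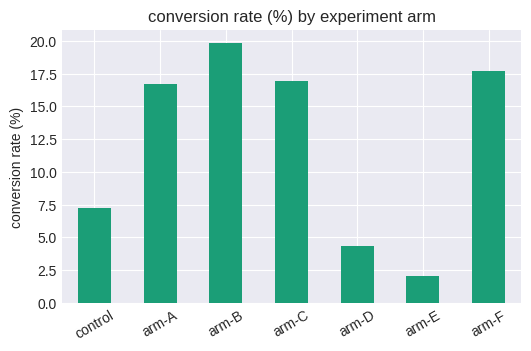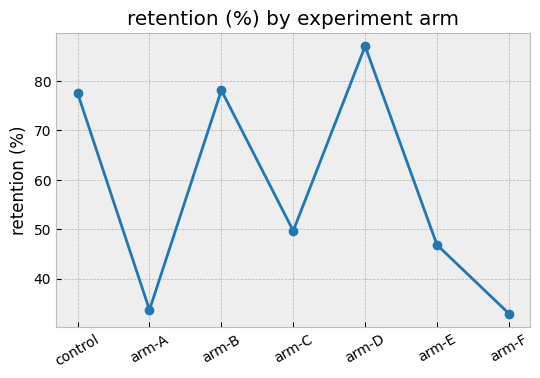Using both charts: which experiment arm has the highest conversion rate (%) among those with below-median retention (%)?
Chart 2 median retention (%) ≈ 50; below-median experiment arms: arm-A, arm-E, arm-F. Among those, arm-F has the highest conversion rate (%) (≈ 18).

arm-F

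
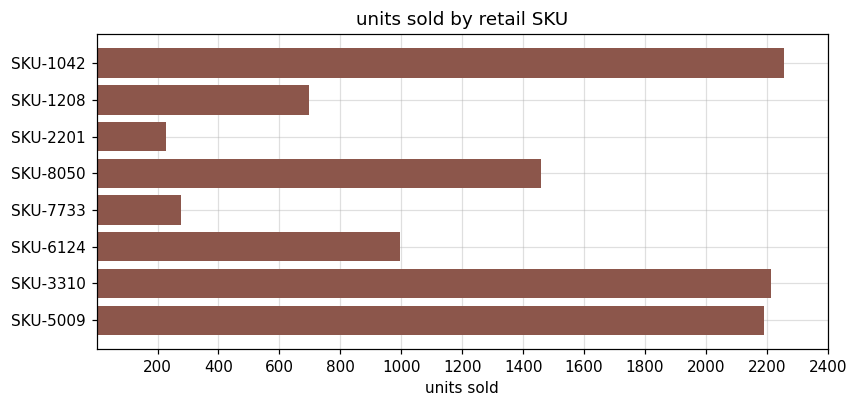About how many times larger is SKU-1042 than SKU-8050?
≈ 1.57×

SKU-1042 ≈ 2200, SKU-8050 ≈ 1400; 2200/1400 ≈ 1.57.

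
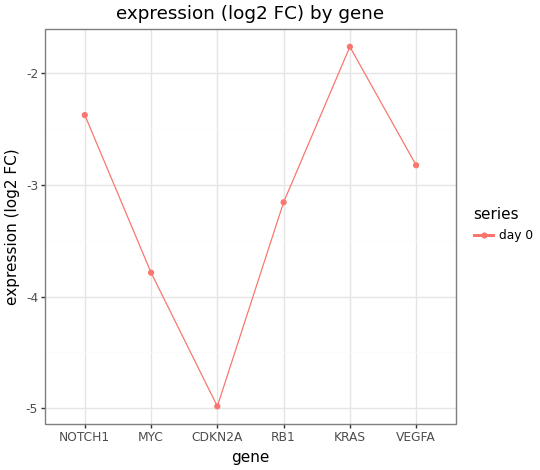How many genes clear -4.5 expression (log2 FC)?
5

Above -4.5: NOTCH1, MYC, RB1, KRAS, VEGFA.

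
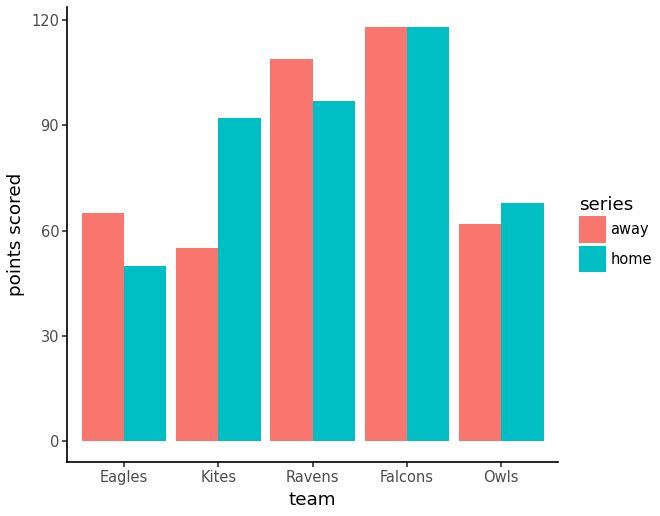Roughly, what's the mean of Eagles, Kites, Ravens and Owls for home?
≈ 78

(50 + 90 + 100 + 70) / 4 ≈ 78.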